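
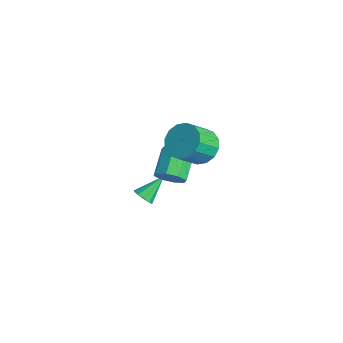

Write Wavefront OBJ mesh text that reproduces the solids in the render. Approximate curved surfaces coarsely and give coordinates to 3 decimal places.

v -0.682 1.256 3.117
v -0.108 0.758 2.466
v 0.136 -0.353 3.533
v -0.438 0.144 4.183
v 0.217 1.072 2.719
v 0.461 -0.039 3.786
v 0.301 1.435 3.078
v 0.545 0.324 4.145
v 0.121 1.75 3.448
v 0.366 0.639 4.514
v -0.274 1.933 3.729
v -0.029 0.821 4.795
v -0.778 1.934 3.845
v -0.533 0.822 4.912
v -1.256 1.753 3.767
v -1.012 0.642 4.834
v -1.581 1.439 3.514
v -1.337 0.328 4.581
v -1.665 1.076 3.155
v -1.421 -0.035 4.222
v -1.486 0.761 2.786
v -1.241 -0.35 3.852
v -1.091 0.579 2.505
v -0.846 -0.533 3.571
v -0.587 0.578 2.388
v -0.342 -0.534 3.455
v -0.77 -0.308 1.313
v -0.505 -0.632 1.994
v -1.505 0.264 2.809
v -1.77 0.588 2.127
v -0.189 -0.133 1.834
v -1.189 0.763 2.648
v -0.213 0.264 1.368
v -1.213 1.159 2.182
v -0.564 0.326 0.87
v -1.564 1.221 1.684
v -1.035 0.016 0.631
v -2.035 0.912 1.446
v -1.351 -0.483 0.792
v -2.351 0.413 1.606
v -1.327 -0.879 1.258
v -2.327 0.016 2.072
v -0.976 -0.941 1.756
v -1.976 -0.046 2.57
v -3.521 -0.433 -2.489
v -3.066 -0.604 -2.154
v -3.759 0.813 -1.531
v -2.938 -0.381 -2.412
v -3.033 -0.178 -2.7
v -3.314 -0.073 -2.907
v -3.674 -0.105 -2.954
v -3.976 -0.263 -2.824
v -4.104 -0.486 -2.565
v -4.009 -0.689 -2.278
v -3.728 -0.794 -2.07
v -3.368 -0.762 -2.023
f 2 1 5
f 2 5 3
f 3 5 6
f 3 6 4
f 5 1 7
f 5 7 6
f 6 7 8
f 6 8 4
f 7 1 9
f 7 9 8
f 8 9 10
f 8 10 4
f 9 1 11
f 9 11 10
f 10 11 12
f 10 12 4
f 11 1 13
f 11 13 12
f 12 13 14
f 12 14 4
f 13 1 15
f 13 15 14
f 14 15 16
f 14 16 4
f 15 1 17
f 15 17 16
f 16 17 18
f 16 18 4
f 17 1 19
f 17 19 18
f 18 19 20
f 18 20 4
f 19 1 21
f 19 21 20
f 20 21 22
f 20 22 4
f 21 1 23
f 21 23 22
f 22 23 24
f 22 24 4
f 23 1 25
f 23 25 24
f 24 25 26
f 24 26 4
f 25 1 2
f 25 2 26
f 26 2 3
f 26 3 4
f 28 27 31
f 28 31 29
f 29 31 32
f 29 32 30
f 31 27 33
f 31 33 32
f 32 33 34
f 32 34 30
f 33 27 35
f 33 35 34
f 34 35 36
f 34 36 30
f 35 27 37
f 35 37 36
f 36 37 38
f 36 38 30
f 37 27 39
f 37 39 38
f 38 39 40
f 38 40 30
f 39 27 41
f 39 41 40
f 40 41 42
f 40 42 30
f 41 27 43
f 41 43 42
f 42 43 44
f 42 44 30
f 43 27 28
f 43 28 44
f 44 28 29
f 44 29 30
f 46 45 48
f 46 48 47
f 48 45 49
f 48 49 47
f 49 45 50
f 49 50 47
f 50 45 51
f 50 51 47
f 51 45 52
f 51 52 47
f 52 45 53
f 52 53 47
f 53 45 54
f 53 54 47
f 54 45 55
f 54 55 47
f 55 45 56
f 55 56 47
f 56 45 46
f 56 46 47



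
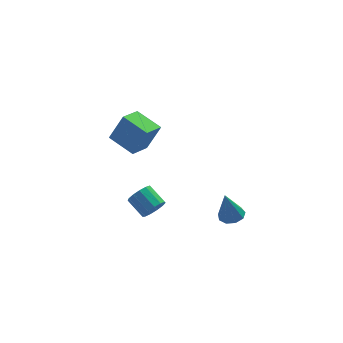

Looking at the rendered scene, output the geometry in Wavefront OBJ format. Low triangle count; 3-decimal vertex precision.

v -0.938 -0.995 2.622
v -0.217 -1.017 4.106
v -1.882 0.193 3.097
v -1.161 0.171 4.582
v -0.039 -0.111 2.198
v 0.682 -0.133 3.683
v -0.983 1.077 2.674
v -0.262 1.055 4.158
v 0.396 0.314 -3.213
v 0.692 0.089 -2.574
v 0.12 1.06 -1.967
v -0.176 1.286 -2.607
v 0.965 0.355 -2.742
v 0.394 1.326 -2.136
v 1.057 0.608 -3.06
v 0.486 1.579 -2.454
v 0.94 0.768 -3.427
v 0.369 1.739 -2.82
v 0.649 0.784 -3.726
v 0.078 1.755 -3.119
v 0.278 0.65 -3.862
v -0.293 1.622 -3.255
v -0.055 0.411 -3.792
v -0.626 1.382 -3.185
v -0.246 0.14 -3.538
v -0.817 1.112 -2.932
v -0.233 -0.075 -3.182
v -0.804 0.897 -2.575
v -0.02 -0.167 -2.835
v -0.592 0.805 -2.228
v 0.324 -0.106 -2.608
v -0.247 0.866 -2.001
v 4.105 -1.171 -3.103
v 4.8 -1.276 -2.949
v 3.715 -1.229 -1.377
v 4.701 -0.794 -2.955
v 4.322 -0.488 -3.03
v 3.842 -0.501 -3.139
v 3.485 -0.828 -3.231
v 3.418 -1.315 -3.263
v 3.672 -1.734 -3.22
v 4.129 -1.89 -3.122
v 4.575 -1.709 -3.015
f 2 4 1
f 5 2 1
f 1 4 3
f 3 5 1
f 2 8 4
f 6 2 5
f 6 8 2
f 4 8 3
f 7 5 3
f 3 8 7
f 7 6 5
f 8 6 7
f 10 9 13
f 10 13 11
f 11 13 14
f 11 14 12
f 13 9 15
f 13 15 14
f 14 15 16
f 14 16 12
f 15 9 17
f 15 17 16
f 16 17 18
f 16 18 12
f 17 9 19
f 17 19 18
f 18 19 20
f 18 20 12
f 19 9 21
f 19 21 20
f 20 21 22
f 20 22 12
f 21 9 23
f 21 23 22
f 22 23 24
f 22 24 12
f 23 9 25
f 23 25 24
f 24 25 26
f 24 26 12
f 25 9 27
f 25 27 26
f 26 27 28
f 26 28 12
f 27 9 29
f 27 29 28
f 28 29 30
f 28 30 12
f 29 9 31
f 29 31 30
f 30 31 32
f 30 32 12
f 31 9 10
f 31 10 32
f 32 10 11
f 32 11 12
f 34 33 36
f 34 36 35
f 36 33 37
f 36 37 35
f 37 33 38
f 37 38 35
f 38 33 39
f 38 39 35
f 39 33 40
f 39 40 35
f 40 33 41
f 40 41 35
f 41 33 42
f 41 42 35
f 42 33 43
f 42 43 35
f 43 33 34
f 43 34 35



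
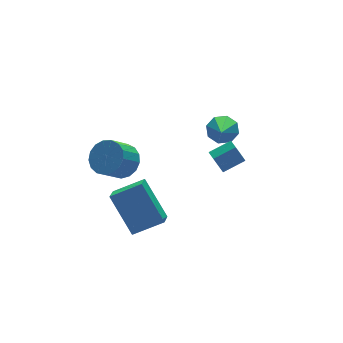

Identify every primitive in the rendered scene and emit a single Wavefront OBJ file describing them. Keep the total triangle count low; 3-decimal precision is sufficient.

v -0.311 1.327 -0.625
v 0.318 1.358 0.004
v -0.581 1.124 0.914
v -1.209 1.093 0.285
v 0.184 1.761 -0.025
v -0.715 1.527 0.884
v -0.064 2.064 -0.192
v -0.963 1.831 0.718
v -0.368 2.199 -0.458
v -1.267 1.966 0.452
v -0.659 2.134 -0.762
v -1.558 1.9 0.147
v -0.871 1.884 -1.035
v -1.769 1.65 -0.125
v -0.953 1.506 -1.214
v -1.852 1.273 -0.304
v -0.889 1.087 -1.258
v -1.788 0.854 -0.348
v -0.692 0.723 -1.157
v -1.591 0.49 -0.247
v -0.408 0.498 -0.934
v -1.307 0.264 -0.024
v -0.101 0.462 -0.64
v -1 0.228 0.27
v 0.157 0.624 -0.343
v -0.741 0.391 0.567
v 0.309 0.947 -0.11
v -0.59 0.714 0.799
v -1.397 -1.879 -2.039
v -1.895 -2.544 -1.559
v -1.715 -0.506 -0.469
v -2.213 -1.172 0.012
v -0.127 -2.348 -1.372
v -0.625 -3.014 -0.891
v -0.445 -0.976 0.199
v -0.943 -1.641 0.679
v 4.288 0.675 0.007
v 4.673 0.965 0.568
v 3.472 -0.575 1.213
v 4.173 1.22 0.493
v 3.74 1.156 0.134
v 3.629 0.81 -0.3
v 3.903 0.385 -0.555
v 4.404 0.13 -0.48
v 4.836 0.194 -0.121
v 4.948 0.54 0.313
v 2.635 -1.593 0.421
v 2.82 -1.852 -0.099
v 3.831 -1.966 0.319
v 3.645 -1.707 0.839
v 2.874 -1.388 -0.101
v 3.885 -1.502 0.317
v 2.787 -1.044 0.202
v 3.798 -1.158 0.62
v 2.611 -1.022 0.634
v 3.622 -1.136 1.052
v 2.449 -1.334 0.941
v 3.46 -1.448 1.359
v 2.395 -1.798 0.943
v 3.406 -1.912 1.361
v 2.482 -2.142 0.64
v 3.493 -2.256 1.058
v 2.658 -2.164 0.208
v 3.669 -2.278 0.626
f 2 1 5
f 2 5 3
f 3 5 6
f 3 6 4
f 5 1 7
f 5 7 6
f 6 7 8
f 6 8 4
f 7 1 9
f 7 9 8
f 8 9 10
f 8 10 4
f 9 1 11
f 9 11 10
f 10 11 12
f 10 12 4
f 11 1 13
f 11 13 12
f 12 13 14
f 12 14 4
f 13 1 15
f 13 15 14
f 14 15 16
f 14 16 4
f 15 1 17
f 15 17 16
f 16 17 18
f 16 18 4
f 17 1 19
f 17 19 18
f 18 19 20
f 18 20 4
f 19 1 21
f 19 21 20
f 20 21 22
f 20 22 4
f 21 1 23
f 21 23 22
f 22 23 24
f 22 24 4
f 23 1 25
f 23 25 24
f 24 25 26
f 24 26 4
f 25 1 27
f 25 27 26
f 26 27 28
f 26 28 4
f 27 1 2
f 27 2 28
f 28 2 3
f 28 3 4
f 30 32 29
f 33 30 29
f 29 32 31
f 31 33 29
f 30 36 32
f 34 30 33
f 34 36 30
f 32 36 31
f 35 33 31
f 31 36 35
f 35 34 33
f 36 34 35
f 38 37 40
f 38 40 39
f 40 37 41
f 40 41 39
f 41 37 42
f 41 42 39
f 42 37 43
f 42 43 39
f 43 37 44
f 43 44 39
f 44 37 45
f 44 45 39
f 45 37 46
f 45 46 39
f 46 37 38
f 46 38 39
f 48 47 51
f 48 51 49
f 49 51 52
f 49 52 50
f 51 47 53
f 51 53 52
f 52 53 54
f 52 54 50
f 53 47 55
f 53 55 54
f 54 55 56
f 54 56 50
f 55 47 57
f 55 57 56
f 56 57 58
f 56 58 50
f 57 47 59
f 57 59 58
f 58 59 60
f 58 60 50
f 59 47 61
f 59 61 60
f 60 61 62
f 60 62 50
f 61 47 63
f 61 63 62
f 62 63 64
f 62 64 50
f 63 47 48
f 63 48 64
f 64 48 49
f 64 49 50



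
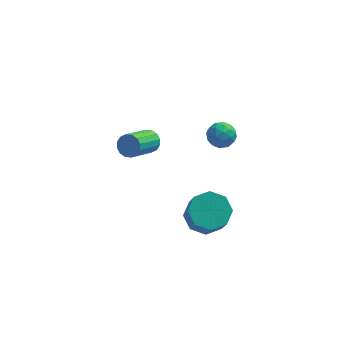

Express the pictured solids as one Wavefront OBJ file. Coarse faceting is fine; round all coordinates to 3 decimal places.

v -1.181 1.697 0.715
v -0.76 1.253 0.468
v -1.618 -0.122 1.478
v -2.039 0.323 1.725
v -0.61 1.369 0.753
v -1.468 -0.006 1.763
v -0.613 1.572 1.027
v -1.471 0.197 2.037
v -0.768 1.809 1.218
v -1.627 0.434 2.228
v -1.034 2.017 1.274
v -1.893 0.642 2.284
v -1.339 2.138 1.18
v -2.198 0.763 2.19
v -1.602 2.142 0.962
v -2.46 0.767 1.972
v -1.752 2.026 0.677
v -2.61 0.651 1.687
v -1.749 1.823 0.403
v -2.607 0.448 1.413
v -1.593 1.586 0.212
v -2.452 0.211 1.222
v -1.327 1.378 0.156
v -2.186 0.003 1.166
v -1.022 1.257 0.25
v -1.881 -0.118 1.26
v 1.738 -1.874 -1.36
v 2.431 -1.151 -1.013
v 2.696 -2.143 0.526
v 2.002 -2.866 0.18
v 1.672 -0.99 -0.779
v 1.936 -1.982 0.761
v 0.951 -1.347 -0.885
v 1.215 -2.338 0.655
v 0.691 -2.012 -1.269
v 0.955 -3.004 0.271
v 1.044 -2.597 -1.706
v 1.309 -3.589 -0.167
v 1.804 -2.758 -1.941
v 2.068 -3.75 -0.401
v 2.525 -2.402 -1.835
v 2.789 -3.393 -0.295
v 2.785 -1.736 -1.451
v 3.049 -2.728 0.089
v 2.707 4.166 -0.233
v 3.078 3.589 -0.663
v 1.562 3.551 -0.397
v 1.933 2.974 -0.827
v 2.071 3.039 -0.031
v 2.779 3.419 0.07
v 1.861 3.721 -1.13
v 2.569 4.101 -1.029
v 2.556 3.314 -1.217
v 2.685 2.892 -0.538
v 1.955 4.248 -0.522
v 2.084 3.826 0.157
v 2.993 3.931 -0.434
v 1.647 3.209 -0.626
v 1.728 3.247 -0.159
v 1.946 2.907 -0.411
v 2.817 3.832 -0.003
v 3.035 3.492 -0.255
v 2.443 3.169 0.116
v 1.605 3.648 -0.805
v 1.823 3.308 -1.057
v 2.694 4.233 -0.649
v 2.912 3.893 -0.901
v 2.197 3.971 -1.176
v 2.904 3.431 -1.012
v 2.231 3.069 -1.108
v 2.189 3.508 -1.286
v 2.605 3.732 -1.227
v 2.98 3.183 -0.613
v 2.307 2.821 -0.709
v 2.388 2.859 -0.242
v 2.804 3.083 -0.182
v 2.673 3.021 -0.938
v 2.333 4.319 -0.351
v 1.66 3.957 -0.447
v 1.836 4.057 -0.878
v 2.252 4.281 -0.818
v 2.409 4.071 0.048
v 1.736 3.709 -0.048
v 2.035 3.408 0.167
v 2.451 3.632 0.226
v 1.967 4.119 -0.122
f 2 1 5
f 2 5 3
f 3 5 6
f 3 6 4
f 5 1 7
f 5 7 6
f 6 7 8
f 6 8 4
f 7 1 9
f 7 9 8
f 8 9 10
f 8 10 4
f 9 1 11
f 9 11 10
f 10 11 12
f 10 12 4
f 11 1 13
f 11 13 12
f 12 13 14
f 12 14 4
f 13 1 15
f 13 15 14
f 14 15 16
f 14 16 4
f 15 1 17
f 15 17 16
f 16 17 18
f 16 18 4
f 17 1 19
f 17 19 18
f 18 19 20
f 18 20 4
f 19 1 21
f 19 21 20
f 20 21 22
f 20 22 4
f 21 1 23
f 21 23 22
f 22 23 24
f 22 24 4
f 23 1 25
f 23 25 24
f 24 25 26
f 24 26 4
f 25 1 2
f 25 2 26
f 26 2 3
f 26 3 4
f 28 27 31
f 28 31 29
f 29 31 32
f 29 32 30
f 31 27 33
f 31 33 32
f 32 33 34
f 32 34 30
f 33 27 35
f 33 35 34
f 34 35 36
f 34 36 30
f 35 27 37
f 35 37 36
f 36 37 38
f 36 38 30
f 37 27 39
f 37 39 38
f 38 39 40
f 38 40 30
f 39 27 41
f 39 41 40
f 40 41 42
f 40 42 30
f 41 27 43
f 41 43 42
f 42 43 44
f 42 44 30
f 43 27 28
f 43 28 44
f 44 28 29
f 44 29 30
f 45 82 61
f 82 56 85
f 61 85 50
f 82 85 61
f 45 61 57
f 61 50 62
f 57 62 46
f 61 62 57
f 45 57 66
f 57 46 67
f 66 67 52
f 57 67 66
f 45 66 78
f 66 52 81
f 78 81 55
f 66 81 78
f 45 78 82
f 78 55 86
f 82 86 56
f 78 86 82
f 46 62 73
f 62 50 76
f 73 76 54
f 62 76 73
f 50 85 63
f 85 56 84
f 63 84 49
f 85 84 63
f 56 86 83
f 86 55 79
f 83 79 47
f 86 79 83
f 55 81 80
f 81 52 68
f 80 68 51
f 81 68 80
f 52 67 72
f 67 46 69
f 72 69 53
f 67 69 72
f 48 74 60
f 74 54 75
f 60 75 49
f 74 75 60
f 48 60 58
f 60 49 59
f 58 59 47
f 60 59 58
f 48 58 65
f 58 47 64
f 65 64 51
f 58 64 65
f 48 65 70
f 65 51 71
f 70 71 53
f 65 71 70
f 48 70 74
f 70 53 77
f 74 77 54
f 70 77 74
f 49 75 63
f 75 54 76
f 63 76 50
f 75 76 63
f 47 59 83
f 59 49 84
f 83 84 56
f 59 84 83
f 51 64 80
f 64 47 79
f 80 79 55
f 64 79 80
f 53 71 72
f 71 51 68
f 72 68 52
f 71 68 72
f 54 77 73
f 77 53 69
f 73 69 46
f 77 69 73



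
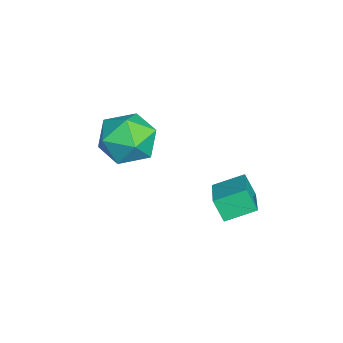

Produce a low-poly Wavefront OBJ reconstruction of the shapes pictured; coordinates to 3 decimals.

v 1.927 2.487 1.564
v 3.381 2.584 2.093
v 1.71 3.494 1.978
v 3.163 3.591 2.507
v 2.177 2.849 0.813
v 3.63 2.946 1.342
v 1.959 3.856 1.227
v 3.413 3.953 1.756
v -1.101 0.348 1.314
v -0.443 0.567 2.186
v -0.437 -1.327 1.234
v 0.221 -1.108 2.106
v -0.882 -1.181 2.245
v -1.293 -0.146 2.294
v 0.413 -0.614 1.126
v 0.002 0.421 1.175
v 0.493 -0.027 2.07
v -0.308 -0.378 2.762
v -0.572 -0.382 0.658
v -1.373 -0.733 1.35
f 2 4 1
f 5 2 1
f 1 4 3
f 3 5 1
f 2 8 4
f 6 2 5
f 6 8 2
f 4 8 3
f 7 5 3
f 3 8 7
f 7 6 5
f 8 6 7
f 9 20 14
f 9 14 10
f 9 10 16
f 9 16 19
f 9 19 20
f 10 14 18
f 14 20 13
f 20 19 11
f 19 16 15
f 16 10 17
f 12 18 13
f 12 13 11
f 12 11 15
f 12 15 17
f 12 17 18
f 13 18 14
f 11 13 20
f 15 11 19
f 17 15 16
f 18 17 10



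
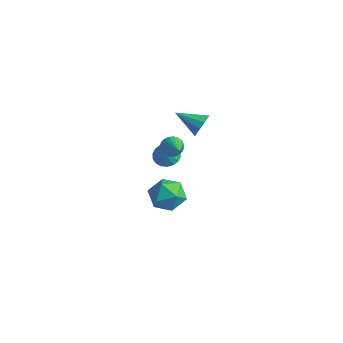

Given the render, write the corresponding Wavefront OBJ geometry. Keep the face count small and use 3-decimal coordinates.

v -0.746 1.056 -1.456
v -0.269 1.478 -1.834
v 0.866 0.144 -0.444
v -0.321 1.644 -1.603
v -0.436 1.72 -1.35
v -0.599 1.695 -1.113
v -0.785 1.573 -0.928
v -0.964 1.372 -0.824
v -1.11 1.123 -0.815
v -1.2 0.864 -0.905
v -1.222 0.634 -1.078
v -1.171 0.468 -1.309
v -1.055 0.392 -1.562
v -0.892 0.417 -1.799
v -0.707 0.539 -1.984
v -0.527 0.74 -2.088
v -0.381 0.989 -2.097
v -0.291 1.248 -2.007
v 3.086 -3.224 0.332
v 3.671 -2.577 -0.489
v 4.229 -4.743 -0.051
v 4.814 -4.096 -0.872
v 4.927 -3.831 0.291
v 4.221 -2.893 0.528
v 3.679 -4.427 -1.068
v 2.973 -3.489 -0.831
v 4.038 -3.32 -1.355
v 4.809 -2.952 -0.514
v 3.091 -4.368 -0.026
v 3.862 -4 0.815
v -2.967 2.686 -4.478
v -2.07 2.832 -4.617
v -2.713 2.054 -3.502
v -2.179 3.15 -4.383
v -2.444 3.376 -4.168
v -2.813 3.465 -4.014
v -3.212 3.4 -3.952
v -3.563 3.193 -3.994
v -3.796 2.886 -4.132
v -3.865 2.539 -4.339
v -3.756 2.221 -4.573
v -3.491 1.995 -4.788
v -3.122 1.906 -4.942
v -2.722 1.971 -5.004
v -2.371 2.178 -4.962
v -2.139 2.485 -4.824
v -1.594 4.352 -1.806
v -1.138 4.108 -1.106
v -3.166 3.568 -1.054
v -1.338 4.598 -1.012
v -1.635 4.995 -1.22
v -1.917 5.145 -1.653
v -2.076 4.993 -2.143
v -2.051 4.596 -2.505
v -1.851 4.106 -2.6
v -1.553 3.71 -2.391
v -1.272 3.559 -1.958
v -1.113 3.711 -1.468
f 2 1 4
f 2 4 3
f 4 1 5
f 4 5 3
f 5 1 6
f 5 6 3
f 6 1 7
f 6 7 3
f 7 1 8
f 7 8 3
f 8 1 9
f 8 9 3
f 9 1 10
f 9 10 3
f 10 1 11
f 10 11 3
f 11 1 12
f 11 12 3
f 12 1 13
f 12 13 3
f 13 1 14
f 13 14 3
f 14 1 15
f 14 15 3
f 15 1 16
f 15 16 3
f 16 1 17
f 16 17 3
f 17 1 18
f 17 18 3
f 18 1 2
f 18 2 3
f 19 30 24
f 19 24 20
f 19 20 26
f 19 26 29
f 19 29 30
f 20 24 28
f 24 30 23
f 30 29 21
f 29 26 25
f 26 20 27
f 22 28 23
f 22 23 21
f 22 21 25
f 22 25 27
f 22 27 28
f 23 28 24
f 21 23 30
f 25 21 29
f 27 25 26
f 28 27 20
f 32 31 34
f 32 34 33
f 34 31 35
f 34 35 33
f 35 31 36
f 35 36 33
f 36 31 37
f 36 37 33
f 37 31 38
f 37 38 33
f 38 31 39
f 38 39 33
f 39 31 40
f 39 40 33
f 40 31 41
f 40 41 33
f 41 31 42
f 41 42 33
f 42 31 43
f 42 43 33
f 43 31 44
f 43 44 33
f 44 31 45
f 44 45 33
f 45 31 46
f 45 46 33
f 46 31 32
f 46 32 33
f 48 47 50
f 48 50 49
f 50 47 51
f 50 51 49
f 51 47 52
f 51 52 49
f 52 47 53
f 52 53 49
f 53 47 54
f 53 54 49
f 54 47 55
f 54 55 49
f 55 47 56
f 55 56 49
f 56 47 57
f 56 57 49
f 57 47 58
f 57 58 49
f 58 47 48
f 58 48 49



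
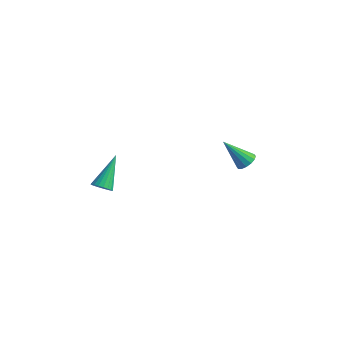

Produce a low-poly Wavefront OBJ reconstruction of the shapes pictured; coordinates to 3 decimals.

v -2.059 -3.612 -2.421
v -1.547 -3.749 -2.162
v -2.381 -2.128 -0.999
v -1.478 -3.579 -2.324
v -1.509 -3.414 -2.503
v -1.636 -3.283 -2.668
v -1.835 -3.21 -2.79
v -2.073 -3.205 -2.848
v -2.309 -3.271 -2.833
v -2.502 -3.396 -2.746
v -2.618 -3.559 -2.603
v -2.637 -3.73 -2.429
v -2.556 -3.881 -2.253
v -2.39 -3.985 -2.106
v -2.166 -4.025 -2.014
v -1.923 -3.994 -1.992
v -1.705 -3.896 -2.044
v 1.296 3.865 -3.367
v 1.801 3.608 -3.091
v 0.224 3.275 -1.953
v 1.787 3.912 -2.975
v 1.642 4.204 -2.963
v 1.404 4.405 -3.06
v 1.137 4.461 -3.239
v 0.913 4.357 -3.452
v 0.792 4.122 -3.643
v 0.805 3.818 -3.759
v 0.951 3.526 -3.77
v 1.189 3.325 -3.674
v 1.456 3.269 -3.495
v 1.68 3.372 -3.281
f 2 1 4
f 2 4 3
f 4 1 5
f 4 5 3
f 5 1 6
f 5 6 3
f 6 1 7
f 6 7 3
f 7 1 8
f 7 8 3
f 8 1 9
f 8 9 3
f 9 1 10
f 9 10 3
f 10 1 11
f 10 11 3
f 11 1 12
f 11 12 3
f 12 1 13
f 12 13 3
f 13 1 14
f 13 14 3
f 14 1 15
f 14 15 3
f 15 1 16
f 15 16 3
f 16 1 17
f 16 17 3
f 17 1 2
f 17 2 3
f 19 18 21
f 19 21 20
f 21 18 22
f 21 22 20
f 22 18 23
f 22 23 20
f 23 18 24
f 23 24 20
f 24 18 25
f 24 25 20
f 25 18 26
f 25 26 20
f 26 18 27
f 26 27 20
f 27 18 28
f 27 28 20
f 28 18 29
f 28 29 20
f 29 18 30
f 29 30 20
f 30 18 31
f 30 31 20
f 31 18 19
f 31 19 20



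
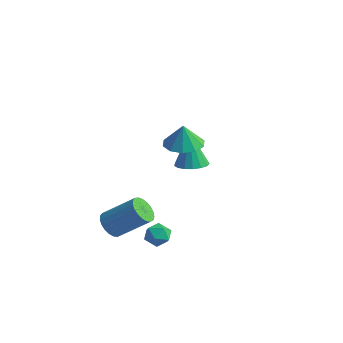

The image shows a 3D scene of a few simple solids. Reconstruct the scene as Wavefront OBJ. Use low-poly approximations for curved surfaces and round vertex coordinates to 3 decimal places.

v 0.157 -3.432 -3.139
v 0.749 -3.554 -3.678
v 2.116 -2.65 -2.38
v 1.523 -2.528 -1.841
v 0.634 -3.251 -3.768
v 2 -2.346 -2.47
v 0.436 -2.979 -3.749
v 1.803 -2.074 -2.452
v 0.19 -2.785 -3.625
v 1.557 -1.881 -2.327
v -0.062 -2.703 -3.416
v 1.305 -1.799 -2.119
v -0.276 -2.748 -3.16
v 1.091 -1.843 -1.863
v -0.415 -2.91 -2.9
v 0.952 -2.006 -1.603
v -0.455 -3.163 -2.681
v 0.911 -2.259 -1.384
v -0.39 -3.463 -2.542
v 0.977 -2.558 -1.244
v -0.23 -3.757 -2.505
v 1.137 -2.853 -1.208
v -0.003 -3.995 -2.578
v 1.364 -3.091 -1.281
v 0.251 -4.135 -2.748
v 1.618 -3.231 -1.451
v 0.489 -4.155 -2.986
v 1.856 -3.25 -1.688
v 0.67 -4.049 -3.25
v 2.037 -3.145 -1.952
v 0.762 -3.836 -3.494
v 2.128 -2.932 -2.197
v -0.018 2.479 -1.51
v 0.846 2.685 -1.369
v -0.422 2.701 0.63
v 0.66 3.066 -1.444
v 0.319 3.313 -1.534
v -0.1 3.369 -1.618
v -0.5 3.22 -1.678
v -0.789 2.902 -1.7
v -0.902 2.487 -1.678
v -0.813 2.07 -1.618
v -0.541 1.747 -1.533
v -0.15 1.591 -1.443
v 0.272 1.639 -1.369
v 0.627 1.879 -1.327
v 0.834 2.256 -1.327
v 3.798 -3.237 -2.72
v 4.237 -3.562 -2.227
v 2.843 -3.638 -2.133
v 3.282 -3.963 -1.64
v 3.24 -3.229 -1.668
v 3.83 -2.981 -2.03
v 3.25 -4.219 -2.33
v 3.84 -3.971 -2.692
v 3.899 -4.169 -1.986
v 3.892 -3.557 -1.577
v 3.188 -3.643 -2.783
v 3.181 -3.031 -2.374
v 3.272 -1.563 3.146
v 3.801 -0.703 3.183
v 3.308 -1.637 4.394
v 3.194 -0.558 3.208
v 2.617 -0.797 3.21
v 2.291 -1.328 3.188
v 2.339 -1.949 3.15
v 2.744 -2.423 3.11
v 3.351 -2.568 3.084
v 3.928 -2.329 3.082
v 4.254 -1.797 3.105
v 4.206 -1.176 3.143
f 2 1 5
f 2 5 3
f 3 5 6
f 3 6 4
f 5 1 7
f 5 7 6
f 6 7 8
f 6 8 4
f 7 1 9
f 7 9 8
f 8 9 10
f 8 10 4
f 9 1 11
f 9 11 10
f 10 11 12
f 10 12 4
f 11 1 13
f 11 13 12
f 12 13 14
f 12 14 4
f 13 1 15
f 13 15 14
f 14 15 16
f 14 16 4
f 15 1 17
f 15 17 16
f 16 17 18
f 16 18 4
f 17 1 19
f 17 19 18
f 18 19 20
f 18 20 4
f 19 1 21
f 19 21 20
f 20 21 22
f 20 22 4
f 21 1 23
f 21 23 22
f 22 23 24
f 22 24 4
f 23 1 25
f 23 25 24
f 24 25 26
f 24 26 4
f 25 1 27
f 25 27 26
f 26 27 28
f 26 28 4
f 27 1 29
f 27 29 28
f 28 29 30
f 28 30 4
f 29 1 31
f 29 31 30
f 30 31 32
f 30 32 4
f 31 1 2
f 31 2 32
f 32 2 3
f 32 3 4
f 34 33 36
f 34 36 35
f 36 33 37
f 36 37 35
f 37 33 38
f 37 38 35
f 38 33 39
f 38 39 35
f 39 33 40
f 39 40 35
f 40 33 41
f 40 41 35
f 41 33 42
f 41 42 35
f 42 33 43
f 42 43 35
f 43 33 44
f 43 44 35
f 44 33 45
f 44 45 35
f 45 33 46
f 45 46 35
f 46 33 47
f 46 47 35
f 47 33 34
f 47 34 35
f 48 59 53
f 48 53 49
f 48 49 55
f 48 55 58
f 48 58 59
f 49 53 57
f 53 59 52
f 59 58 50
f 58 55 54
f 55 49 56
f 51 57 52
f 51 52 50
f 51 50 54
f 51 54 56
f 51 56 57
f 52 57 53
f 50 52 59
f 54 50 58
f 56 54 55
f 57 56 49
f 61 60 63
f 61 63 62
f 63 60 64
f 63 64 62
f 64 60 65
f 64 65 62
f 65 60 66
f 65 66 62
f 66 60 67
f 66 67 62
f 67 60 68
f 67 68 62
f 68 60 69
f 68 69 62
f 69 60 70
f 69 70 62
f 70 60 71
f 70 71 62
f 71 60 61
f 71 61 62



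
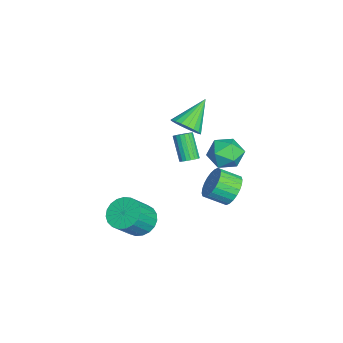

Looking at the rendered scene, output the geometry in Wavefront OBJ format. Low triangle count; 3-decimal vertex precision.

v 0.274 -1.758 -4.249
v 0.856 -2.319 -4.98
v 1.848 -3.163 -3.542
v 1.266 -2.602 -2.811
v 1.104 -1.943 -4.93
v 2.096 -2.787 -3.493
v 1.209 -1.535 -4.763
v 2.201 -2.379 -3.325
v 1.151 -1.166 -4.507
v 2.144 -2.009 -3.069
v 0.943 -0.899 -4.206
v 1.935 -1.742 -2.768
v 0.618 -0.78 -3.913
v 1.61 -1.624 -2.475
v 0.234 -0.831 -3.678
v 1.226 -1.674 -2.24
v -0.143 -1.042 -3.541
v 0.849 -1.885 -2.103
v -0.448 -1.377 -3.527
v 0.544 -2.22 -2.089
v -0.628 -1.778 -3.638
v 0.364 -2.621 -2.2
v -0.653 -2.175 -3.854
v 0.34 -3.019 -2.416
v -0.517 -2.501 -4.139
v 0.476 -3.344 -2.701
v -0.244 -2.698 -4.443
v 0.748 -3.541 -3.005
v 0.118 -2.732 -4.713
v 1.111 -3.576 -3.275
v 0.507 -2.599 -4.903
v 1.5 -3.442 -3.465
v -2.537 3.307 -3.758
v -2.083 2.835 -4.616
v -2.028 1.621 -3.921
v -2.483 2.093 -3.062
v -1.743 2.97 -4.407
v -1.688 1.756 -3.712
v -1.524 3.156 -4.099
v -1.469 1.943 -3.404
v -1.459 3.366 -3.739
v -1.405 2.152 -3.044
v -1.558 3.566 -3.382
v -1.504 2.352 -2.686
v -1.807 3.727 -3.082
v -1.753 2.513 -2.386
v -2.166 3.824 -2.885
v -2.112 2.61 -2.189
v -2.582 3.842 -2.821
v -2.528 2.628 -2.125
v -2.992 3.779 -2.899
v -2.937 2.565 -2.204
v -3.332 3.644 -3.108
v -3.277 2.43 -2.413
v -3.551 3.457 -3.416
v -3.496 2.244 -2.721
v -3.615 3.248 -3.776
v -3.561 2.034 -3.081
v -3.516 3.048 -4.134
v -3.462 1.834 -3.438
v -3.267 2.887 -4.434
v -3.213 1.673 -3.738
v -2.908 2.79 -4.631
v -2.854 1.576 -3.935
v -2.492 2.772 -4.695
v -2.438 1.558 -3.999
v -3.499 3.464 -1.207
v -2.736 3.963 -0.478
v -2.724 1.777 -0.862
v -1.961 2.276 -0.133
v -3.091 2.219 0.154
v -3.57 3.262 -0.059
v -1.89 2.478 -1.281
v -2.369 3.521 -1.494
v -1.742 3.354 -0.524
v -2.484 3.194 0.363
v -2.976 2.546 -1.703
v -3.718 2.386 -0.816
v -0.919 0.715 2.864
v -0.33 0.488 3.588
v -2.241 1.725 4.256
v -0.185 0.84 3.47
v -0.166 1.171 3.247
v -0.278 1.423 2.958
v -0.5 1.553 2.653
v -0.795 1.537 2.384
v -1.111 1.379 2.199
v -1.394 1.107 2.128
v -1.595 0.766 2.184
v -1.678 0.417 2.358
v -1.631 0.119 2.62
v -1.46 -0.076 2.923
v -1.196 -0.134 3.217
v -0.884 -0.046 3.449
v -0.577 0.174 3.58
v 1.838 1.045 2.301
v 2.294 0.899 2.571
v 1.358 0.49 3.93
v 0.902 0.635 3.659
v 2.271 1.136 2.627
v 1.335 0.727 3.985
v 2.163 1.355 2.618
v 1.227 0.946 3.977
v 1.99 1.513 2.546
v 1.054 1.104 3.905
v 1.787 1.578 2.426
v 0.851 1.168 3.785
v 1.594 1.537 2.281
v 0.658 1.128 3.639
v 1.449 1.399 2.139
v 0.513 0.989 3.498
v 1.382 1.19 2.03
v 0.446 0.781 3.389
v 1.405 0.953 1.975
v 0.469 0.544 3.333
v 1.513 0.734 1.983
v 0.577 0.325 3.342
v 1.686 0.576 2.055
v 0.75 0.167 3.414
v 1.889 0.512 2.175
v 0.953 0.102 3.534
v 2.082 0.552 2.321
v 1.146 0.143 3.679
v 2.227 0.691 2.462
v 1.291 0.281 3.821
f 2 1 5
f 2 5 3
f 3 5 6
f 3 6 4
f 5 1 7
f 5 7 6
f 6 7 8
f 6 8 4
f 7 1 9
f 7 9 8
f 8 9 10
f 8 10 4
f 9 1 11
f 9 11 10
f 10 11 12
f 10 12 4
f 11 1 13
f 11 13 12
f 12 13 14
f 12 14 4
f 13 1 15
f 13 15 14
f 14 15 16
f 14 16 4
f 15 1 17
f 15 17 16
f 16 17 18
f 16 18 4
f 17 1 19
f 17 19 18
f 18 19 20
f 18 20 4
f 19 1 21
f 19 21 20
f 20 21 22
f 20 22 4
f 21 1 23
f 21 23 22
f 22 23 24
f 22 24 4
f 23 1 25
f 23 25 24
f 24 25 26
f 24 26 4
f 25 1 27
f 25 27 26
f 26 27 28
f 26 28 4
f 27 1 29
f 27 29 28
f 28 29 30
f 28 30 4
f 29 1 31
f 29 31 30
f 30 31 32
f 30 32 4
f 31 1 2
f 31 2 32
f 32 2 3
f 32 3 4
f 34 33 37
f 34 37 35
f 35 37 38
f 35 38 36
f 37 33 39
f 37 39 38
f 38 39 40
f 38 40 36
f 39 33 41
f 39 41 40
f 40 41 42
f 40 42 36
f 41 33 43
f 41 43 42
f 42 43 44
f 42 44 36
f 43 33 45
f 43 45 44
f 44 45 46
f 44 46 36
f 45 33 47
f 45 47 46
f 46 47 48
f 46 48 36
f 47 33 49
f 47 49 48
f 48 49 50
f 48 50 36
f 49 33 51
f 49 51 50
f 50 51 52
f 50 52 36
f 51 33 53
f 51 53 52
f 52 53 54
f 52 54 36
f 53 33 55
f 53 55 54
f 54 55 56
f 54 56 36
f 55 33 57
f 55 57 56
f 56 57 58
f 56 58 36
f 57 33 59
f 57 59 58
f 58 59 60
f 58 60 36
f 59 33 61
f 59 61 60
f 60 61 62
f 60 62 36
f 61 33 63
f 61 63 62
f 62 63 64
f 62 64 36
f 63 33 65
f 63 65 64
f 64 65 66
f 64 66 36
f 65 33 34
f 65 34 66
f 66 34 35
f 66 35 36
f 67 78 72
f 67 72 68
f 67 68 74
f 67 74 77
f 67 77 78
f 68 72 76
f 72 78 71
f 78 77 69
f 77 74 73
f 74 68 75
f 70 76 71
f 70 71 69
f 70 69 73
f 70 73 75
f 70 75 76
f 71 76 72
f 69 71 78
f 73 69 77
f 75 73 74
f 76 75 68
f 80 79 82
f 80 82 81
f 82 79 83
f 82 83 81
f 83 79 84
f 83 84 81
f 84 79 85
f 84 85 81
f 85 79 86
f 85 86 81
f 86 79 87
f 86 87 81
f 87 79 88
f 87 88 81
f 88 79 89
f 88 89 81
f 89 79 90
f 89 90 81
f 90 79 91
f 90 91 81
f 91 79 92
f 91 92 81
f 92 79 93
f 92 93 81
f 93 79 94
f 93 94 81
f 94 79 95
f 94 95 81
f 95 79 80
f 95 80 81
f 97 96 100
f 97 100 98
f 98 100 101
f 98 101 99
f 100 96 102
f 100 102 101
f 101 102 103
f 101 103 99
f 102 96 104
f 102 104 103
f 103 104 105
f 103 105 99
f 104 96 106
f 104 106 105
f 105 106 107
f 105 107 99
f 106 96 108
f 106 108 107
f 107 108 109
f 107 109 99
f 108 96 110
f 108 110 109
f 109 110 111
f 109 111 99
f 110 96 112
f 110 112 111
f 111 112 113
f 111 113 99
f 112 96 114
f 112 114 113
f 113 114 115
f 113 115 99
f 114 96 116
f 114 116 115
f 115 116 117
f 115 117 99
f 116 96 118
f 116 118 117
f 117 118 119
f 117 119 99
f 118 96 120
f 118 120 119
f 119 120 121
f 119 121 99
f 120 96 122
f 120 122 121
f 121 122 123
f 121 123 99
f 122 96 124
f 122 124 123
f 123 124 125
f 123 125 99
f 124 96 97
f 124 97 125
f 125 97 98
f 125 98 99



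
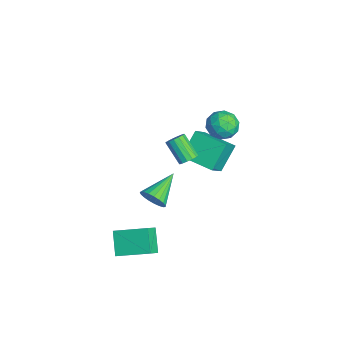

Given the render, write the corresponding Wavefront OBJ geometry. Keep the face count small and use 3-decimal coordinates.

v -2.168 4.612 2.145
v -1.271 4.061 2.287
v -3.089 3.219 2.553
v -2.192 2.668 2.695
v -2.452 3.444 3.373
v -1.883 4.304 3.12
v -2.477 2.976 1.72
v -1.908 3.836 1.467
v -1.462 3.05 2.025
v -1.447 3.339 3.046
v -2.913 3.941 1.794
v -2.898 4.23 2.815
v -1.639 4.458 2.18
v -2.721 2.822 2.66
v -2.874 3.277 3.058
v -2.347 2.954 3.142
v -1.999 4.602 2.67
v -1.472 4.278 2.754
v -2.166 3.915 3.392
v -2.888 3.002 2.086
v -2.361 2.678 2.17
v -2.013 4.326 1.698
v -1.486 4.003 1.782
v -2.194 3.365 1.448
v -1.224 3.54 2.11
v -1.765 2.722 2.35
v -1.932 2.902 1.776
v -1.598 3.408 1.628
v -1.215 3.71 2.71
v -1.756 2.892 2.95
v -1.909 3.348 3.348
v -1.575 3.854 3.2
v -1.327 3.116 2.556
v -2.604 4.388 1.89
v -3.145 3.57 2.13
v -2.785 3.426 1.64
v -2.451 3.932 1.492
v -2.595 4.558 2.49
v -3.136 3.74 2.73
v -2.762 3.872 3.212
v -2.428 4.378 3.064
v -3.033 4.164 2.284
v 2.691 -1.391 1.069
v 3.317 -1.138 1.617
v 1.369 0.051 1.911
v 3.373 -0.921 1.333
v 3.311 -0.785 1.004
v 3.142 -0.754 0.685
v 2.895 -0.833 0.433
v 2.612 -1.009 0.291
v 2.343 -1.251 0.283
v 2.134 -1.517 0.411
v 2.022 -1.761 0.653
v 2.024 -1.942 0.967
v 2.142 -2.027 1.298
v 2.355 -2.002 1.589
v 2.626 -1.872 1.791
v 2.908 -1.659 1.867
v 3.152 -1.399 1.806
v 1.514 -3.055 -2.818
v 2.198 -3.621 -2.026
v 2.27 -1.175 -2.13
v 2.955 -1.741 -1.338
v 2.745 -3.139 -3.942
v 3.43 -3.705 -3.15
v 3.502 -1.259 -3.254
v 4.186 -1.825 -2.462
v 1.537 0.896 3.204
v 1.769 1.285 3.627
v 0.734 0.693 4.739
v 0.503 0.304 4.316
v 1.528 1.447 3.489
v 0.494 0.855 4.601
v 1.29 1.46 3.274
v 0.255 0.868 4.386
v 1.118 1.323 3.041
v 0.083 0.731 4.153
v 1.058 1.071 2.851
v 0.024 0.479 3.963
v 1.127 0.772 2.756
v 0.092 0.18 3.868
v 1.306 0.507 2.781
v 0.271 -0.085 3.893
v 1.546 0.345 2.919
v 0.512 -0.247 4.031
v 1.785 0.332 3.134
v 0.75 -0.26 4.246
v 1.957 0.469 3.367
v 0.922 -0.123 4.479
v 2.016 0.721 3.557
v 0.982 0.129 4.669
v 1.948 1.02 3.652
v 0.913 0.428 4.764
v -4.603 2.251 -2.824
v -3.615 1.467 -1.61
v -5.527 3.312 -1.389
v -4.539 2.528 -0.174
v -3.101 3.832 -3.026
v -2.113 3.048 -1.811
v -4.025 4.893 -1.59
v -3.037 4.109 -0.376
f 1 38 17
f 38 12 41
f 17 41 6
f 38 41 17
f 1 17 13
f 17 6 18
f 13 18 2
f 17 18 13
f 1 13 22
f 13 2 23
f 22 23 8
f 13 23 22
f 1 22 34
f 22 8 37
f 34 37 11
f 22 37 34
f 1 34 38
f 34 11 42
f 38 42 12
f 34 42 38
f 2 18 29
f 18 6 32
f 29 32 10
f 18 32 29
f 6 41 19
f 41 12 40
f 19 40 5
f 41 40 19
f 12 42 39
f 42 11 35
f 39 35 3
f 42 35 39
f 11 37 36
f 37 8 24
f 36 24 7
f 37 24 36
f 8 23 28
f 23 2 25
f 28 25 9
f 23 25 28
f 4 30 16
f 30 10 31
f 16 31 5
f 30 31 16
f 4 16 14
f 16 5 15
f 14 15 3
f 16 15 14
f 4 14 21
f 14 3 20
f 21 20 7
f 14 20 21
f 4 21 26
f 21 7 27
f 26 27 9
f 21 27 26
f 4 26 30
f 26 9 33
f 30 33 10
f 26 33 30
f 5 31 19
f 31 10 32
f 19 32 6
f 31 32 19
f 3 15 39
f 15 5 40
f 39 40 12
f 15 40 39
f 7 20 36
f 20 3 35
f 36 35 11
f 20 35 36
f 9 27 28
f 27 7 24
f 28 24 8
f 27 24 28
f 10 33 29
f 33 9 25
f 29 25 2
f 33 25 29
f 44 43 46
f 44 46 45
f 46 43 47
f 46 47 45
f 47 43 48
f 47 48 45
f 48 43 49
f 48 49 45
f 49 43 50
f 49 50 45
f 50 43 51
f 50 51 45
f 51 43 52
f 51 52 45
f 52 43 53
f 52 53 45
f 53 43 54
f 53 54 45
f 54 43 55
f 54 55 45
f 55 43 56
f 55 56 45
f 56 43 57
f 56 57 45
f 57 43 58
f 57 58 45
f 58 43 59
f 58 59 45
f 59 43 44
f 59 44 45
f 61 63 60
f 64 61 60
f 60 63 62
f 62 64 60
f 61 67 63
f 65 61 64
f 65 67 61
f 63 67 62
f 66 64 62
f 62 67 66
f 66 65 64
f 67 65 66
f 69 68 72
f 69 72 70
f 70 72 73
f 70 73 71
f 72 68 74
f 72 74 73
f 73 74 75
f 73 75 71
f 74 68 76
f 74 76 75
f 75 76 77
f 75 77 71
f 76 68 78
f 76 78 77
f 77 78 79
f 77 79 71
f 78 68 80
f 78 80 79
f 79 80 81
f 79 81 71
f 80 68 82
f 80 82 81
f 81 82 83
f 81 83 71
f 82 68 84
f 82 84 83
f 83 84 85
f 83 85 71
f 84 68 86
f 84 86 85
f 85 86 87
f 85 87 71
f 86 68 88
f 86 88 87
f 87 88 89
f 87 89 71
f 88 68 90
f 88 90 89
f 89 90 91
f 89 91 71
f 90 68 92
f 90 92 91
f 91 92 93
f 91 93 71
f 92 68 69
f 92 69 93
f 93 69 70
f 93 70 71
f 95 97 94
f 98 95 94
f 94 97 96
f 96 98 94
f 95 101 97
f 99 95 98
f 99 101 95
f 97 101 96
f 100 98 96
f 96 101 100
f 100 99 98
f 101 99 100



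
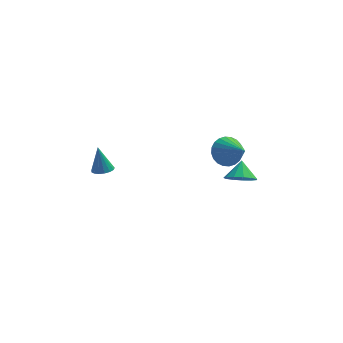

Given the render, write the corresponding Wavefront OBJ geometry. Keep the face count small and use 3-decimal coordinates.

v 3.921 3.292 -3.64
v 4.707 3.058 -3.511
v 4.019 4.048 -2.86
v 4.721 3.393 -3.837
v 4.482 3.696 -4.101
v 4.064 3.871 -4.218
v 3.601 3.862 -4.152
v 3.24 3.672 -3.923
v 3.095 3.362 -3.604
v 3.212 3.03 -3.297
v 3.555 2.781 -3.099
v 4.014 2.694 -3.072
v 4.443 2.797 -3.226
v -2.693 0.302 -0.468
v -2.222 0.587 -0.46
v -2.907 0.618 0.868
v -2.402 0.765 -0.531
v -2.649 0.837 -0.588
v -2.906 0.787 -0.617
v -3.114 0.625 -0.612
v -3.225 0.39 -0.574
v -3.215 0.134 -0.512
v -3.085 -0.083 -0.44
v -2.865 -0.212 -0.374
v -2.605 -0.223 -0.33
v -2.366 -0.114 -0.317
v -2.202 0.09 -0.339
v -2.15 0.343 -0.391
v 3.266 3.605 -1.832
v 3.877 3.506 -2.458
v 4.034 2.375 -0.888
v 4.021 3.747 -2.261
v 4.051 3.967 -1.999
v 3.961 4.131 -1.711
v 3.765 4.216 -1.442
v 3.493 4.207 -1.232
v 3.187 4.107 -1.114
v 2.893 3.93 -1.105
v 2.655 3.704 -1.206
v 2.511 3.463 -1.403
v 2.481 3.243 -1.665
v 2.572 3.078 -1.953
v 2.767 2.994 -2.222
v 3.039 3.002 -2.432
v 3.345 3.102 -2.55
v 3.639 3.279 -2.56
f 2 1 4
f 2 4 3
f 4 1 5
f 4 5 3
f 5 1 6
f 5 6 3
f 6 1 7
f 6 7 3
f 7 1 8
f 7 8 3
f 8 1 9
f 8 9 3
f 9 1 10
f 9 10 3
f 10 1 11
f 10 11 3
f 11 1 12
f 11 12 3
f 12 1 13
f 12 13 3
f 13 1 2
f 13 2 3
f 15 14 17
f 15 17 16
f 17 14 18
f 17 18 16
f 18 14 19
f 18 19 16
f 19 14 20
f 19 20 16
f 20 14 21
f 20 21 16
f 21 14 22
f 21 22 16
f 22 14 23
f 22 23 16
f 23 14 24
f 23 24 16
f 24 14 25
f 24 25 16
f 25 14 26
f 25 26 16
f 26 14 27
f 26 27 16
f 27 14 28
f 27 28 16
f 28 14 15
f 28 15 16
f 30 29 32
f 30 32 31
f 32 29 33
f 32 33 31
f 33 29 34
f 33 34 31
f 34 29 35
f 34 35 31
f 35 29 36
f 35 36 31
f 36 29 37
f 36 37 31
f 37 29 38
f 37 38 31
f 38 29 39
f 38 39 31
f 39 29 40
f 39 40 31
f 40 29 41
f 40 41 31
f 41 29 42
f 41 42 31
f 42 29 43
f 42 43 31
f 43 29 44
f 43 44 31
f 44 29 45
f 44 45 31
f 45 29 46
f 45 46 31
f 46 29 30
f 46 30 31



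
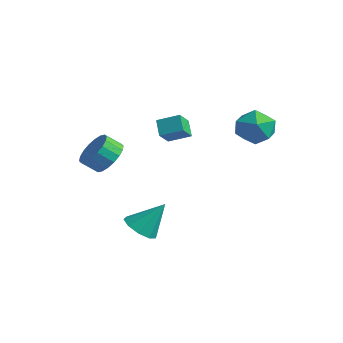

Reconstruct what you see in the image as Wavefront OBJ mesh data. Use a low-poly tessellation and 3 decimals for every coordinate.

v -3.258 -2.263 1.485
v -2.891 -1.678 2.315
v -3.314 -2.392 3.006
v -3.682 -2.977 2.175
v -3.328 -1.493 2.239
v -3.751 -2.207 2.929
v -3.751 -1.46 2.013
v -4.174 -2.175 2.704
v -4.077 -1.586 1.683
v -4.5 -2.301 2.373
v -4.24 -1.847 1.313
v -4.663 -2.561 2.004
v -4.209 -2.189 0.978
v -4.632 -2.904 1.668
v -3.99 -2.547 0.743
v -4.413 -3.261 1.433
v -3.626 -2.848 0.654
v -4.049 -3.562 1.345
v -3.189 -3.033 0.731
v -3.612 -3.747 1.421
v -2.766 -3.065 0.956
v -3.189 -3.78 1.647
v -2.44 -2.939 1.287
v -2.863 -3.654 1.977
v -2.277 -2.679 1.656
v -2.7 -3.393 2.347
v -2.308 -2.336 1.992
v -2.731 -3.051 2.682
v -2.527 -1.979 2.227
v -2.95 -2.693 2.917
v -0.752 -2.244 -2.454
v 0.023 -2.896 -2.33
v -0.108 -1.176 -0.866
v 0.213 -2.377 -2.756
v -0.048 -1.796 -3.041
v -0.639 -1.425 -3.051
v -1.282 -1.437 -2.782
v -1.678 -1.827 -2.36
v -1.64 -2.412 -1.982
v -1.187 -2.919 -1.825
v -0.53 -3.11 -1.962
v -1.646 0.164 2.569
v -1.253 -0.671 3.321
v -2.348 0.495 3.305
v -1.955 -0.339 4.056
v -0.785 0.979 3.024
v -0.392 0.145 3.775
v -1.487 1.311 3.759
v -1.094 0.476 4.511
v -0.094 3.605 4.007
v 0.603 4.594 4.018
v 1.337 2.606 3.122
v 2.034 3.595 3.133
v 1.769 3.03 4.169
v 0.885 3.648 4.716
v 1.055 3.552 2.424
v 0.171 4.17 2.971
v 1.313 4.561 3.04
v 1.754 4.238 4.118
v 0.186 2.962 3.022
v 0.627 2.639 4.1
f 2 1 5
f 2 5 3
f 3 5 6
f 3 6 4
f 5 1 7
f 5 7 6
f 6 7 8
f 6 8 4
f 7 1 9
f 7 9 8
f 8 9 10
f 8 10 4
f 9 1 11
f 9 11 10
f 10 11 12
f 10 12 4
f 11 1 13
f 11 13 12
f 12 13 14
f 12 14 4
f 13 1 15
f 13 15 14
f 14 15 16
f 14 16 4
f 15 1 17
f 15 17 16
f 16 17 18
f 16 18 4
f 17 1 19
f 17 19 18
f 18 19 20
f 18 20 4
f 19 1 21
f 19 21 20
f 20 21 22
f 20 22 4
f 21 1 23
f 21 23 22
f 22 23 24
f 22 24 4
f 23 1 25
f 23 25 24
f 24 25 26
f 24 26 4
f 25 1 27
f 25 27 26
f 26 27 28
f 26 28 4
f 27 1 29
f 27 29 28
f 28 29 30
f 28 30 4
f 29 1 2
f 29 2 30
f 30 2 3
f 30 3 4
f 32 31 34
f 32 34 33
f 34 31 35
f 34 35 33
f 35 31 36
f 35 36 33
f 36 31 37
f 36 37 33
f 37 31 38
f 37 38 33
f 38 31 39
f 38 39 33
f 39 31 40
f 39 40 33
f 40 31 41
f 40 41 33
f 41 31 32
f 41 32 33
f 43 45 42
f 46 43 42
f 42 45 44
f 44 46 42
f 43 49 45
f 47 43 46
f 47 49 43
f 45 49 44
f 48 46 44
f 44 49 48
f 48 47 46
f 49 47 48
f 50 61 55
f 50 55 51
f 50 51 57
f 50 57 60
f 50 60 61
f 51 55 59
f 55 61 54
f 61 60 52
f 60 57 56
f 57 51 58
f 53 59 54
f 53 54 52
f 53 52 56
f 53 56 58
f 53 58 59
f 54 59 55
f 52 54 61
f 56 52 60
f 58 56 57
f 59 58 51



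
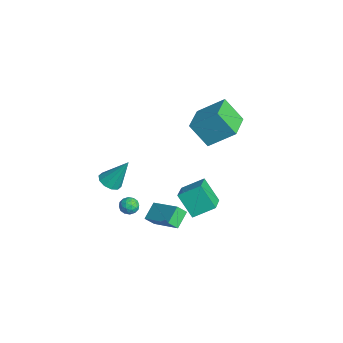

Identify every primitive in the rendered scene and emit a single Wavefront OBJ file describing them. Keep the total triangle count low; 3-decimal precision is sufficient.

v -4.373 3.857 2.165
v -5.103 2.898 3.685
v -3.678 5.402 3.472
v -4.407 4.443 4.993
v -2.473 2.797 2.407
v -3.202 1.838 3.928
v -1.777 4.342 3.715
v -2.507 3.383 5.235
v 0.627 0.008 0.882
v 0.875 1.353 1.653
v -0.932 0.705 0.17
v -0.684 2.05 0.94
v 1.564 0.65 -0.54
v 1.812 1.995 0.23
v 0.005 1.347 -1.253
v 0.253 2.692 -0.482
v 0.22 -2.381 0.186
v 0.705 -2.33 0.603
v 0.215 -3.41 0.317
v 0.7 -3.359 0.734
v 0.119 -3.137 0.89
v 0.122 -2.501 0.809
v 0.798 -3.239 0.111
v 0.801 -2.603 0.03
v 1.062 -2.86 0.557
v 0.642 -2.797 1.037
v 0.278 -2.943 -0.117
v -0.142 -2.88 0.363
v 0.462 -2.265 0.383
v 0.458 -3.475 0.537
v 0.116 -3.345 0.629
v 0.401 -3.315 0.873
v 0.12 -2.366 0.504
v 0.405 -2.335 0.749
v 0.061 -2.81 0.917
v 0.515 -3.405 0.171
v 0.8 -3.374 0.416
v 0.519 -2.425 0.047
v 0.804 -2.395 0.291
v 0.859 -2.93 0.003
v 0.958 -2.547 0.601
v 0.955 -3.152 0.678
v 1.013 -3.081 0.312
v 1.014 -2.707 0.264
v 0.711 -2.51 0.883
v 0.709 -3.115 0.96
v 0.367 -2.984 1.052
v 0.368 -2.61 1.004
v 0.921 -2.821 0.856
v 0.211 -2.625 -0.04
v 0.209 -3.23 0.037
v 0.552 -3.13 -0.084
v 0.553 -2.756 -0.132
v -0.035 -2.588 0.242
v -0.038 -3.193 0.319
v -0.094 -3.033 0.656
v -0.093 -2.659 0.608
v -0.001 -2.919 0.064
v -0.111 -3.841 2.471
v 0.477 -4.332 2.621
v 0.291 -2.819 4.249
v 0.653 -3.961 2.368
v 0.538 -3.545 2.154
v 0.174 -3.242 2.062
v -0.298 -3.167 2.126
v -0.698 -3.35 2.321
v -0.874 -3.721 2.574
v -0.759 -4.138 2.788
v -0.396 -4.441 2.88
v 0.076 -4.515 2.816
v 0.964 -2.075 -0.5
v 0.239 -1.326 0.207
v 0.962 -1.499 -1.112
v 0.237 -0.75 -0.405
v 2.763 -1.15 0.365
v 2.038 -0.401 1.072
v 2.761 -0.574 -0.247
v 2.036 0.175 0.46
f 2 4 1
f 5 2 1
f 1 4 3
f 3 5 1
f 2 8 4
f 6 2 5
f 6 8 2
f 4 8 3
f 7 5 3
f 3 8 7
f 7 6 5
f 8 6 7
f 10 12 9
f 13 10 9
f 9 12 11
f 11 13 9
f 10 16 12
f 14 10 13
f 14 16 10
f 12 16 11
f 15 13 11
f 11 16 15
f 15 14 13
f 16 14 15
f 17 54 33
f 54 28 57
f 33 57 22
f 54 57 33
f 17 33 29
f 33 22 34
f 29 34 18
f 33 34 29
f 17 29 38
f 29 18 39
f 38 39 24
f 29 39 38
f 17 38 50
f 38 24 53
f 50 53 27
f 38 53 50
f 17 50 54
f 50 27 58
f 54 58 28
f 50 58 54
f 18 34 45
f 34 22 48
f 45 48 26
f 34 48 45
f 22 57 35
f 57 28 56
f 35 56 21
f 57 56 35
f 28 58 55
f 58 27 51
f 55 51 19
f 58 51 55
f 27 53 52
f 53 24 40
f 52 40 23
f 53 40 52
f 24 39 44
f 39 18 41
f 44 41 25
f 39 41 44
f 20 46 32
f 46 26 47
f 32 47 21
f 46 47 32
f 20 32 30
f 32 21 31
f 30 31 19
f 32 31 30
f 20 30 37
f 30 19 36
f 37 36 23
f 30 36 37
f 20 37 42
f 37 23 43
f 42 43 25
f 37 43 42
f 20 42 46
f 42 25 49
f 46 49 26
f 42 49 46
f 21 47 35
f 47 26 48
f 35 48 22
f 47 48 35
f 19 31 55
f 31 21 56
f 55 56 28
f 31 56 55
f 23 36 52
f 36 19 51
f 52 51 27
f 36 51 52
f 25 43 44
f 43 23 40
f 44 40 24
f 43 40 44
f 26 49 45
f 49 25 41
f 45 41 18
f 49 41 45
f 60 59 62
f 60 62 61
f 62 59 63
f 62 63 61
f 63 59 64
f 63 64 61
f 64 59 65
f 64 65 61
f 65 59 66
f 65 66 61
f 66 59 67
f 66 67 61
f 67 59 68
f 67 68 61
f 68 59 69
f 68 69 61
f 69 59 70
f 69 70 61
f 70 59 60
f 70 60 61
f 72 74 71
f 75 72 71
f 71 74 73
f 73 75 71
f 72 78 74
f 76 72 75
f 76 78 72
f 74 78 73
f 77 75 73
f 73 78 77
f 77 76 75
f 78 76 77



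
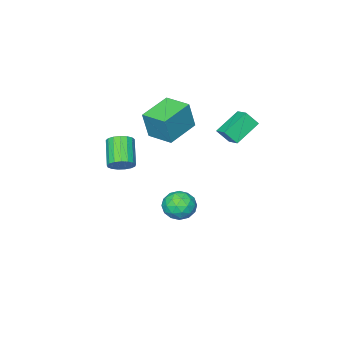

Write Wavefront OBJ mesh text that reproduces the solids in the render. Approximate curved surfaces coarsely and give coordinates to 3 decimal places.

v 2.033 -0.876 0.875
v 2.726 -1.078 1.22
v 1.82 -2.226 2.369
v 1.127 -2.024 2.025
v 2.606 -0.778 1.425
v 1.7 -1.926 2.574
v 2.355 -0.5 1.504
v 1.449 -1.649 2.653
v 2.03 -0.309 1.44
v 1.124 -1.457 2.589
v 1.705 -0.247 1.246
v 0.799 -1.395 2.395
v 1.456 -0.329 0.967
v 0.55 -1.477 2.116
v 1.339 -0.537 0.667
v 0.433 -1.685 1.816
v 1.381 -0.822 0.415
v 0.475 -1.97 1.564
v 1.572 -1.12 0.269
v 0.666 -2.268 1.418
v 1.869 -1.361 0.261
v 0.963 -2.51 1.41
v 2.204 -1.492 0.394
v 1.298 -2.64 1.543
v 2.499 -1.481 0.638
v 1.593 -2.63 1.787
v 2.687 -1.332 0.936
v 1.781 -2.48 2.085
v -2.894 -2.154 2.18
v -2.445 -2.178 4.026
v -3.098 -0.498 2.252
v -2.649 -0.522 4.098
v -0.831 -1.878 1.682
v -0.382 -1.902 3.528
v -1.035 -0.222 1.754
v -0.586 -0.246 3.6
v -2.213 3.178 2.897
v -3.751 3.236 3.868
v -1.928 4.119 3.292
v -3.466 4.177 4.263
v -1.714 2.683 3.717
v -3.252 2.741 4.688
v -1.429 3.624 4.112
v -2.967 3.682 5.083
v -0.809 0.714 -4.05
v -0.163 0.224 -3.365
v -2.137 0.436 -2.995
v -1.491 -0.054 -2.31
v -1.407 0.993 -2.463
v -0.586 1.165 -3.114
v -1.714 -0.505 -3.246
v -0.893 -0.333 -3.897
v -0.722 -0.53 -2.868
v -0.532 0.396 -2.384
v -1.768 0.264 -3.976
v -1.578 1.19 -3.492
v -0.369 0.494 -3.8
v -1.931 0.166 -2.56
v -1.881 0.782 -2.65
v -1.501 0.494 -2.247
v -0.618 1.047 -3.653
v -0.238 0.759 -3.25
v -0.969 1.211 -2.72
v -2.062 -0.099 -3.11
v -1.682 -0.387 -2.707
v -0.799 0.166 -4.113
v -0.419 -0.122 -3.71
v -1.331 -0.551 -3.64
v -0.318 -0.238 -3.105
v -1.099 -0.401 -2.485
v -1.23 -0.666 -3.035
v -0.747 -0.565 -3.418
v -0.206 0.307 -2.821
v -0.987 0.143 -2.201
v -0.938 0.759 -2.29
v -0.455 0.86 -2.673
v -0.535 -0.136 -2.529
v -1.313 0.517 -4.159
v -2.094 0.353 -3.539
v -1.845 -0.2 -3.687
v -1.362 -0.099 -4.07
v -1.201 1.061 -3.875
v -1.982 0.898 -3.255
v -1.553 1.225 -2.942
v -1.07 1.326 -3.325
v -1.765 0.796 -3.831
f 2 1 5
f 2 5 3
f 3 5 6
f 3 6 4
f 5 1 7
f 5 7 6
f 6 7 8
f 6 8 4
f 7 1 9
f 7 9 8
f 8 9 10
f 8 10 4
f 9 1 11
f 9 11 10
f 10 11 12
f 10 12 4
f 11 1 13
f 11 13 12
f 12 13 14
f 12 14 4
f 13 1 15
f 13 15 14
f 14 15 16
f 14 16 4
f 15 1 17
f 15 17 16
f 16 17 18
f 16 18 4
f 17 1 19
f 17 19 18
f 18 19 20
f 18 20 4
f 19 1 21
f 19 21 20
f 20 21 22
f 20 22 4
f 21 1 23
f 21 23 22
f 22 23 24
f 22 24 4
f 23 1 25
f 23 25 24
f 24 25 26
f 24 26 4
f 25 1 27
f 25 27 26
f 26 27 28
f 26 28 4
f 27 1 2
f 27 2 28
f 28 2 3
f 28 3 4
f 30 32 29
f 33 30 29
f 29 32 31
f 31 33 29
f 30 36 32
f 34 30 33
f 34 36 30
f 32 36 31
f 35 33 31
f 31 36 35
f 35 34 33
f 36 34 35
f 38 40 37
f 41 38 37
f 37 40 39
f 39 41 37
f 38 44 40
f 42 38 41
f 42 44 38
f 40 44 39
f 43 41 39
f 39 44 43
f 43 42 41
f 44 42 43
f 45 82 61
f 82 56 85
f 61 85 50
f 82 85 61
f 45 61 57
f 61 50 62
f 57 62 46
f 61 62 57
f 45 57 66
f 57 46 67
f 66 67 52
f 57 67 66
f 45 66 78
f 66 52 81
f 78 81 55
f 66 81 78
f 45 78 82
f 78 55 86
f 82 86 56
f 78 86 82
f 46 62 73
f 62 50 76
f 73 76 54
f 62 76 73
f 50 85 63
f 85 56 84
f 63 84 49
f 85 84 63
f 56 86 83
f 86 55 79
f 83 79 47
f 86 79 83
f 55 81 80
f 81 52 68
f 80 68 51
f 81 68 80
f 52 67 72
f 67 46 69
f 72 69 53
f 67 69 72
f 48 74 60
f 74 54 75
f 60 75 49
f 74 75 60
f 48 60 58
f 60 49 59
f 58 59 47
f 60 59 58
f 48 58 65
f 58 47 64
f 65 64 51
f 58 64 65
f 48 65 70
f 65 51 71
f 70 71 53
f 65 71 70
f 48 70 74
f 70 53 77
f 74 77 54
f 70 77 74
f 49 75 63
f 75 54 76
f 63 76 50
f 75 76 63
f 47 59 83
f 59 49 84
f 83 84 56
f 59 84 83
f 51 64 80
f 64 47 79
f 80 79 55
f 64 79 80
f 53 71 72
f 71 51 68
f 72 68 52
f 71 68 72
f 54 77 73
f 77 53 69
f 73 69 46
f 77 69 73



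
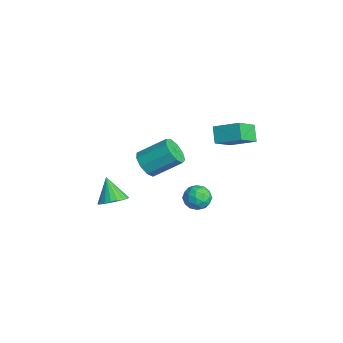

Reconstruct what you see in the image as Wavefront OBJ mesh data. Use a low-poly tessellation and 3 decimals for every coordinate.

v -2.157 1.434 -3.089
v -1.638 1.65 -2.449
v -1.162 0.65 -3.631
v -0.643 0.866 -2.991
v -1.319 0.369 -2.843
v -1.934 0.853 -2.508
v -0.866 1.447 -3.572
v -1.481 1.931 -3.237
v -0.841 1.658 -2.747
v -1.12 0.991 -2.297
v -1.68 1.309 -3.783
v -1.959 0.642 -3.333
v -1.985 1.611 -2.722
v -0.815 0.689 -3.358
v -1.212 0.397 -3.272
v -0.907 0.524 -2.895
v -2.159 1.143 -2.756
v -1.854 1.269 -2.38
v -1.666 0.516 -2.611
v -0.946 1.031 -3.7
v -0.641 1.157 -3.324
v -1.893 1.776 -3.185
v -1.588 1.903 -2.808
v -1.134 1.784 -3.469
v -1.211 1.742 -2.52
v -0.626 1.281 -2.839
v -0.757 1.623 -3.181
v -1.119 1.908 -2.984
v -1.376 1.35 -2.256
v -0.791 0.89 -2.574
v -1.188 0.597 -2.487
v -1.549 0.882 -2.29
v -0.907 1.355 -2.431
v -2.009 1.41 -3.506
v -1.424 0.95 -3.824
v -1.251 1.418 -3.79
v -1.612 1.703 -3.593
v -2.174 1.019 -3.241
v -1.589 0.558 -3.56
v -1.681 0.392 -3.096
v -2.043 0.677 -2.899
v -1.893 0.945 -3.649
v -3.05 3.423 0.977
v -2.286 2.283 1.911
v -2.141 4.591 1.66
v -1.378 3.451 2.594
v -2.282 3.289 0.186
v -1.519 2.149 1.12
v -1.374 4.457 0.869
v -0.61 3.317 1.803
v -2.309 -1.459 -0.364
v -1.617 -1.263 -0.906
v -1.18 0.256 0.202
v -1.871 0.059 0.744
v -2.126 -0.974 -1.1
v -1.688 0.544 0.008
v -2.719 -0.913 -0.95
v -2.282 0.605 0.159
v -3.121 -1.107 -0.526
v -2.684 0.411 0.583
v -3.143 -1.466 -0.026
v -2.705 0.052 1.083
v -2.774 -1.822 0.316
v -2.337 -0.303 1.424
v -2.187 -2.007 0.339
v -1.75 -0.489 1.448
v -1.658 -1.937 0.033
v -1.22 -0.419 1.142
v -1.433 -1.643 -0.458
v -0.995 -0.124 0.65
v -1.444 -3.52 -2.258
v -0.833 -3.113 -1.791
v -2.356 -3.64 -0.962
v -1.035 -2.837 -1.908
v -1.308 -2.679 -2.085
v -1.604 -2.666 -2.293
v -1.872 -2.801 -2.494
v -2.067 -3.061 -2.655
v -2.153 -3.399 -2.747
v -2.117 -3.759 -2.754
v -1.965 -4.078 -2.676
v -1.722 -4.3 -2.526
v -1.431 -4.387 -2.329
v -1.143 -4.325 -2.12
v -0.906 -4.123 -1.935
v -0.762 -3.817 -1.806
v -0.737 -3.46 -1.755
f 1 38 17
f 38 12 41
f 17 41 6
f 38 41 17
f 1 17 13
f 17 6 18
f 13 18 2
f 17 18 13
f 1 13 22
f 13 2 23
f 22 23 8
f 13 23 22
f 1 22 34
f 22 8 37
f 34 37 11
f 22 37 34
f 1 34 38
f 34 11 42
f 38 42 12
f 34 42 38
f 2 18 29
f 18 6 32
f 29 32 10
f 18 32 29
f 6 41 19
f 41 12 40
f 19 40 5
f 41 40 19
f 12 42 39
f 42 11 35
f 39 35 3
f 42 35 39
f 11 37 36
f 37 8 24
f 36 24 7
f 37 24 36
f 8 23 28
f 23 2 25
f 28 25 9
f 23 25 28
f 4 30 16
f 30 10 31
f 16 31 5
f 30 31 16
f 4 16 14
f 16 5 15
f 14 15 3
f 16 15 14
f 4 14 21
f 14 3 20
f 21 20 7
f 14 20 21
f 4 21 26
f 21 7 27
f 26 27 9
f 21 27 26
f 4 26 30
f 26 9 33
f 30 33 10
f 26 33 30
f 5 31 19
f 31 10 32
f 19 32 6
f 31 32 19
f 3 15 39
f 15 5 40
f 39 40 12
f 15 40 39
f 7 20 36
f 20 3 35
f 36 35 11
f 20 35 36
f 9 27 28
f 27 7 24
f 28 24 8
f 27 24 28
f 10 33 29
f 33 9 25
f 29 25 2
f 33 25 29
f 44 46 43
f 47 44 43
f 43 46 45
f 45 47 43
f 44 50 46
f 48 44 47
f 48 50 44
f 46 50 45
f 49 47 45
f 45 50 49
f 49 48 47
f 50 48 49
f 52 51 55
f 52 55 53
f 53 55 56
f 53 56 54
f 55 51 57
f 55 57 56
f 56 57 58
f 56 58 54
f 57 51 59
f 57 59 58
f 58 59 60
f 58 60 54
f 59 51 61
f 59 61 60
f 60 61 62
f 60 62 54
f 61 51 63
f 61 63 62
f 62 63 64
f 62 64 54
f 63 51 65
f 63 65 64
f 64 65 66
f 64 66 54
f 65 51 67
f 65 67 66
f 66 67 68
f 66 68 54
f 67 51 69
f 67 69 68
f 68 69 70
f 68 70 54
f 69 51 52
f 69 52 70
f 70 52 53
f 70 53 54
f 72 71 74
f 72 74 73
f 74 71 75
f 74 75 73
f 75 71 76
f 75 76 73
f 76 71 77
f 76 77 73
f 77 71 78
f 77 78 73
f 78 71 79
f 78 79 73
f 79 71 80
f 79 80 73
f 80 71 81
f 80 81 73
f 81 71 82
f 81 82 73
f 82 71 83
f 82 83 73
f 83 71 84
f 83 84 73
f 84 71 85
f 84 85 73
f 85 71 86
f 85 86 73
f 86 71 87
f 86 87 73
f 87 71 72
f 87 72 73



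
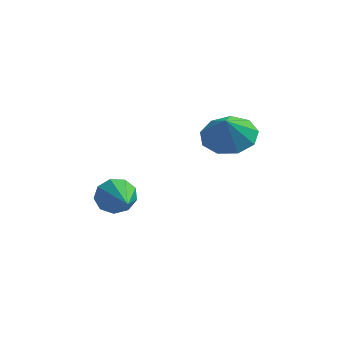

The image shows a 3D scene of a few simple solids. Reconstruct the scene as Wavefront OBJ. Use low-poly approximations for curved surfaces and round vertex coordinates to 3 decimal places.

v 0.458 2.92 0.815
v 1.044 3.654 1.213
v 0.402 2.46 1.745
v 0.371 3.833 1.261
v -0.261 3.585 1.1
v -0.556 3.026 0.806
v -0.377 2.417 0.515
v 0.192 2.044 0.365
v 0.887 2.08 0.425
v 1.38 2.51 0.667
v 1.442 3.131 0.978
v -2.848 -0.138 -0.758
v -2.424 -0.175 -1.363
v -2.112 -1.742 -0.142
v -2.182 0.077 -0.997
v -2.251 0.228 -0.519
v -2.6 0.208 -0.152
v -3.065 0.027 -0.069
v -3.429 -0.232 -0.308
v -3.521 -0.446 -0.757
v -3.298 -0.516 -1.207
v -2.865 -0.409 -1.446
f 2 1 4
f 2 4 3
f 4 1 5
f 4 5 3
f 5 1 6
f 5 6 3
f 6 1 7
f 6 7 3
f 7 1 8
f 7 8 3
f 8 1 9
f 8 9 3
f 9 1 10
f 9 10 3
f 10 1 11
f 10 11 3
f 11 1 2
f 11 2 3
f 13 12 15
f 13 15 14
f 15 12 16
f 15 16 14
f 16 12 17
f 16 17 14
f 17 12 18
f 17 18 14
f 18 12 19
f 18 19 14
f 19 12 20
f 19 20 14
f 20 12 21
f 20 21 14
f 21 12 22
f 21 22 14
f 22 12 13
f 22 13 14



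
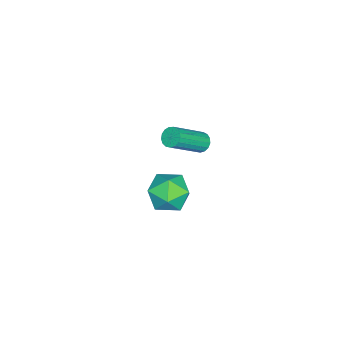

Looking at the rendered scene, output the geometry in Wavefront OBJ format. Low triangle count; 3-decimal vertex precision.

v 2.154 0.338 1.769
v 2.547 0.656 1.609
v 3.859 -0.28 2.971
v 3.466 -0.598 3.131
v 2.439 0.783 1.8
v 3.751 -0.152 3.163
v 2.266 0.809 1.984
v 3.578 -0.127 3.347
v 2.068 0.726 2.119
v 3.38 -0.209 3.481
v 1.889 0.555 2.173
v 3.201 -0.381 3.536
v 1.771 0.334 2.135
v 3.083 -0.602 3.497
v 1.741 0.113 2.013
v 3.053 -0.822 3.375
v 1.805 -0.056 1.835
v 3.117 -0.991 3.197
v 1.949 -0.134 1.642
v 3.261 -1.07 3.004
v 2.141 -0.105 1.478
v 3.453 -1.04 2.84
v 2.335 0.026 1.38
v 3.647 -0.91 2.743
v 2.488 0.228 1.372
v 3.8 -0.707 2.734
v 2.564 0.456 1.455
v 3.876 -0.48 2.817
v 2.015 -0.237 -2.375
v 2.929 -0.942 -2.443
v 0.951 -1.538 -3.197
v 1.865 -2.243 -3.265
v 1.399 -1.998 -2.236
v 2.057 -1.195 -1.727
v 1.823 -1.285 -3.913
v 2.481 -0.482 -3.404
v 2.811 -1.59 -3.393
v 2.548 -2.031 -2.357
v 1.332 -0.449 -3.283
v 1.069 -0.89 -2.247
f 2 1 5
f 2 5 3
f 3 5 6
f 3 6 4
f 5 1 7
f 5 7 6
f 6 7 8
f 6 8 4
f 7 1 9
f 7 9 8
f 8 9 10
f 8 10 4
f 9 1 11
f 9 11 10
f 10 11 12
f 10 12 4
f 11 1 13
f 11 13 12
f 12 13 14
f 12 14 4
f 13 1 15
f 13 15 14
f 14 15 16
f 14 16 4
f 15 1 17
f 15 17 16
f 16 17 18
f 16 18 4
f 17 1 19
f 17 19 18
f 18 19 20
f 18 20 4
f 19 1 21
f 19 21 20
f 20 21 22
f 20 22 4
f 21 1 23
f 21 23 22
f 22 23 24
f 22 24 4
f 23 1 25
f 23 25 24
f 24 25 26
f 24 26 4
f 25 1 27
f 25 27 26
f 26 27 28
f 26 28 4
f 27 1 2
f 27 2 28
f 28 2 3
f 28 3 4
f 29 40 34
f 29 34 30
f 29 30 36
f 29 36 39
f 29 39 40
f 30 34 38
f 34 40 33
f 40 39 31
f 39 36 35
f 36 30 37
f 32 38 33
f 32 33 31
f 32 31 35
f 32 35 37
f 32 37 38
f 33 38 34
f 31 33 40
f 35 31 39
f 37 35 36
f 38 37 30



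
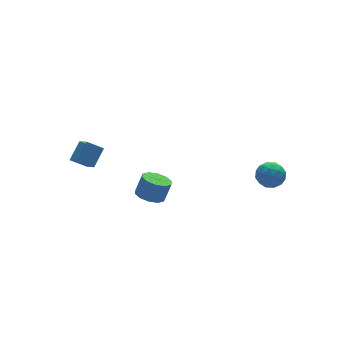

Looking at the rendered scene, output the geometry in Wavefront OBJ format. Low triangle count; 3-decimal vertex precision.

v -2.059 -0.253 2.327
v -1.574 -0.893 2.161
v -1.115 -0.826 3.246
v -1.601 -0.187 3.413
v -1.326 -0.47 2.031
v -0.867 -0.403 3.116
v -1.359 0.035 2.014
v -0.9 0.102 3.099
v -1.659 0.431 2.116
v -1.2 0.497 3.201
v -2.112 0.564 2.3
v -1.654 0.631 3.385
v -2.545 0.386 2.494
v -2.086 0.453 3.579
v -2.793 -0.037 2.624
v -2.334 0.03 3.709
v -2.76 -0.542 2.641
v -2.301 -0.475 3.726
v -2.46 -0.937 2.539
v -2.001 -0.871 3.624
v -2.006 -1.071 2.355
v -1.548 -1.004 3.44
v -3.674 3.806 2.309
v -3.701 2.852 2.969
v -4.461 4.208 2.857
v -4.488 3.254 3.517
v -2.832 4.346 3.123
v -2.859 3.392 3.783
v -3.619 4.748 3.671
v -3.646 3.794 4.331
v 3.638 -2.333 3.874
v 4.166 -2.982 3.787
v 2.614 -3.198 4.113
v 3.142 -3.847 4.026
v 3.21 -3.336 4.69
v 3.843 -2.801 4.543
v 2.937 -3.379 3.357
v 3.57 -2.844 3.21
v 3.732 -3.628 3.468
v 3.902 -3.602 4.291
v 2.878 -2.578 3.609
v 3.048 -2.552 4.432
v 3.992 -2.582 3.81
v 2.788 -3.598 4.09
v 2.828 -3.298 4.481
v 3.139 -3.679 4.429
v 3.802 -2.475 4.254
v 4.112 -2.857 4.203
v 3.551 -3.065 4.733
v 2.668 -3.323 3.697
v 2.978 -3.705 3.646
v 3.641 -2.501 3.471
v 3.952 -2.882 3.419
v 3.229 -3.115 3.167
v 4.047 -3.343 3.571
v 3.446 -3.851 3.711
v 3.325 -3.576 3.318
v 3.697 -3.262 3.232
v 4.147 -3.327 4.055
v 3.545 -3.836 4.195
v 3.585 -3.535 4.585
v 3.957 -3.221 4.499
v 3.892 -3.707 3.867
v 3.235 -2.344 3.705
v 2.633 -2.853 3.845
v 2.823 -2.959 3.401
v 3.195 -2.645 3.315
v 3.334 -2.329 4.189
v 2.733 -2.837 4.329
v 3.083 -2.918 4.668
v 3.455 -2.604 4.582
v 2.888 -2.473 4.033
f 2 1 5
f 2 5 3
f 3 5 6
f 3 6 4
f 5 1 7
f 5 7 6
f 6 7 8
f 6 8 4
f 7 1 9
f 7 9 8
f 8 9 10
f 8 10 4
f 9 1 11
f 9 11 10
f 10 11 12
f 10 12 4
f 11 1 13
f 11 13 12
f 12 13 14
f 12 14 4
f 13 1 15
f 13 15 14
f 14 15 16
f 14 16 4
f 15 1 17
f 15 17 16
f 16 17 18
f 16 18 4
f 17 1 19
f 17 19 18
f 18 19 20
f 18 20 4
f 19 1 21
f 19 21 20
f 20 21 22
f 20 22 4
f 21 1 2
f 21 2 22
f 22 2 3
f 22 3 4
f 24 26 23
f 27 24 23
f 23 26 25
f 25 27 23
f 24 30 26
f 28 24 27
f 28 30 24
f 26 30 25
f 29 27 25
f 25 30 29
f 29 28 27
f 30 28 29
f 31 68 47
f 68 42 71
f 47 71 36
f 68 71 47
f 31 47 43
f 47 36 48
f 43 48 32
f 47 48 43
f 31 43 52
f 43 32 53
f 52 53 38
f 43 53 52
f 31 52 64
f 52 38 67
f 64 67 41
f 52 67 64
f 31 64 68
f 64 41 72
f 68 72 42
f 64 72 68
f 32 48 59
f 48 36 62
f 59 62 40
f 48 62 59
f 36 71 49
f 71 42 70
f 49 70 35
f 71 70 49
f 42 72 69
f 72 41 65
f 69 65 33
f 72 65 69
f 41 67 66
f 67 38 54
f 66 54 37
f 67 54 66
f 38 53 58
f 53 32 55
f 58 55 39
f 53 55 58
f 34 60 46
f 60 40 61
f 46 61 35
f 60 61 46
f 34 46 44
f 46 35 45
f 44 45 33
f 46 45 44
f 34 44 51
f 44 33 50
f 51 50 37
f 44 50 51
f 34 51 56
f 51 37 57
f 56 57 39
f 51 57 56
f 34 56 60
f 56 39 63
f 60 63 40
f 56 63 60
f 35 61 49
f 61 40 62
f 49 62 36
f 61 62 49
f 33 45 69
f 45 35 70
f 69 70 42
f 45 70 69
f 37 50 66
f 50 33 65
f 66 65 41
f 50 65 66
f 39 57 58
f 57 37 54
f 58 54 38
f 57 54 58
f 40 63 59
f 63 39 55
f 59 55 32
f 63 55 59



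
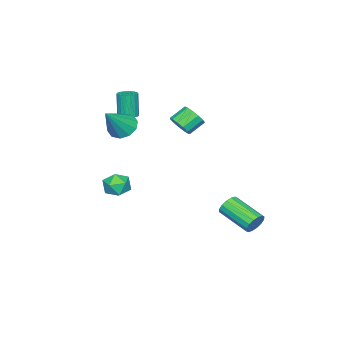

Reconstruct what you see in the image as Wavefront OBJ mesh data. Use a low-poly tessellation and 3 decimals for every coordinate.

v 0.153 -2.788 1.941
v 0.717 -3.042 1.402
v 1.387 -2.932 3.299
v 0.744 -2.536 1.431
v 0.545 -2.127 1.655
v 0.197 -1.971 1.988
v -0.168 -2.127 2.303
v -0.411 -2.535 2.48
v -0.437 -3.041 2.451
v -0.238 -3.449 2.227
v 0.11 -3.606 1.894
v 0.475 -3.45 1.579
v -2.733 -1.356 1.039
v -2.267 -1.197 1.537
v -3.021 -0.805 2.118
v -3.487 -0.964 1.621
v -2.287 -0.883 1.298
v -3.041 -0.491 1.88
v -2.449 -0.72 0.978
v -3.203 -0.327 1.56
v -2.701 -0.758 0.677
v -3.455 -0.365 1.259
v -2.963 -0.986 0.491
v -3.717 -0.594 1.073
v -3.152 -1.332 0.479
v -3.906 -0.94 1.061
v -3.208 -1.686 0.645
v -3.963 -1.293 1.227
v -3.114 -1.935 0.936
v -3.868 -1.542 1.517
v -2.898 -2 1.26
v -3.652 -1.607 1.841
v -2.63 -1.861 1.513
v -3.384 -1.468 2.095
v -2.395 -1.561 1.617
v -3.149 -1.169 2.198
v -2.2 3.263 -4.186
v -1.952 3.022 -4.713
v -2.293 1.295 -4.081
v -2.54 1.537 -3.554
v -1.702 3.048 -4.506
v -2.042 1.321 -3.874
v -1.584 3.132 -4.214
v -1.925 1.405 -3.581
v -1.632 3.251 -3.914
v -1.972 1.524 -3.282
v -1.831 3.373 -3.687
v -2.172 1.647 -3.055
v -2.13 3.466 -3.594
v -2.47 1.74 -2.962
v -2.447 3.505 -3.659
v -2.788 1.778 -3.027
v -2.698 3.479 -3.866
v -3.038 1.752 -3.234
v -2.815 3.395 -4.159
v -3.156 1.668 -3.526
v -2.768 3.276 -4.458
v -3.108 1.549 -3.826
v -2.568 3.153 -4.685
v -2.909 1.427 -4.053
v -2.27 3.06 -4.778
v -2.61 1.334 -4.146
v 1.494 -1.76 -1.054
v 2.003 -2.343 -1.134
v 0.657 -2.397 -1.746
v 1.166 -2.98 -1.826
v 0.845 -2.836 -1.132
v 1.363 -2.443 -0.704
v 1.297 -2.297 -2.176
v 1.815 -1.904 -1.748
v 1.882 -2.675 -1.827
v 1.603 -3.008 -1.182
v 1.057 -1.732 -1.698
v 0.778 -2.065 -1.053
v -1.798 -3.761 1.529
v -1.497 -4.197 1.522
v -1.721 -4.375 2.923
v -2.022 -3.939 2.931
v -1.341 -4.027 1.569
v -1.565 -4.205 2.97
v -1.276 -3.803 1.608
v -1.499 -3.982 3.009
v -1.313 -3.572 1.631
v -1.537 -3.75 3.032
v -1.447 -3.378 1.634
v -1.671 -3.556 3.035
v -1.651 -3.259 1.617
v -1.875 -3.438 3.018
v -1.883 -3.24 1.582
v -2.107 -3.419 2.983
v -2.099 -3.325 1.537
v -2.323 -3.503 2.938
v -2.255 -3.495 1.49
v -2.479 -3.673 2.891
v -2.321 -3.718 1.451
v -2.544 -3.897 2.852
v -2.283 -3.95 1.428
v -2.507 -4.128 2.829
v -2.149 -4.144 1.425
v -2.373 -4.322 2.826
v -1.945 -4.262 1.442
v -2.169 -4.441 2.843
v -1.713 -4.281 1.477
v -1.937 -4.46 2.878
f 2 1 4
f 2 4 3
f 4 1 5
f 4 5 3
f 5 1 6
f 5 6 3
f 6 1 7
f 6 7 3
f 7 1 8
f 7 8 3
f 8 1 9
f 8 9 3
f 9 1 10
f 9 10 3
f 10 1 11
f 10 11 3
f 11 1 12
f 11 12 3
f 12 1 2
f 12 2 3
f 14 13 17
f 14 17 15
f 15 17 18
f 15 18 16
f 17 13 19
f 17 19 18
f 18 19 20
f 18 20 16
f 19 13 21
f 19 21 20
f 20 21 22
f 20 22 16
f 21 13 23
f 21 23 22
f 22 23 24
f 22 24 16
f 23 13 25
f 23 25 24
f 24 25 26
f 24 26 16
f 25 13 27
f 25 27 26
f 26 27 28
f 26 28 16
f 27 13 29
f 27 29 28
f 28 29 30
f 28 30 16
f 29 13 31
f 29 31 30
f 30 31 32
f 30 32 16
f 31 13 33
f 31 33 32
f 32 33 34
f 32 34 16
f 33 13 35
f 33 35 34
f 34 35 36
f 34 36 16
f 35 13 14
f 35 14 36
f 36 14 15
f 36 15 16
f 38 37 41
f 38 41 39
f 39 41 42
f 39 42 40
f 41 37 43
f 41 43 42
f 42 43 44
f 42 44 40
f 43 37 45
f 43 45 44
f 44 45 46
f 44 46 40
f 45 37 47
f 45 47 46
f 46 47 48
f 46 48 40
f 47 37 49
f 47 49 48
f 48 49 50
f 48 50 40
f 49 37 51
f 49 51 50
f 50 51 52
f 50 52 40
f 51 37 53
f 51 53 52
f 52 53 54
f 52 54 40
f 53 37 55
f 53 55 54
f 54 55 56
f 54 56 40
f 55 37 57
f 55 57 56
f 56 57 58
f 56 58 40
f 57 37 59
f 57 59 58
f 58 59 60
f 58 60 40
f 59 37 61
f 59 61 60
f 60 61 62
f 60 62 40
f 61 37 38
f 61 38 62
f 62 38 39
f 62 39 40
f 63 74 68
f 63 68 64
f 63 64 70
f 63 70 73
f 63 73 74
f 64 68 72
f 68 74 67
f 74 73 65
f 73 70 69
f 70 64 71
f 66 72 67
f 66 67 65
f 66 65 69
f 66 69 71
f 66 71 72
f 67 72 68
f 65 67 74
f 69 65 73
f 71 69 70
f 72 71 64
f 76 75 79
f 76 79 77
f 77 79 80
f 77 80 78
f 79 75 81
f 79 81 80
f 80 81 82
f 80 82 78
f 81 75 83
f 81 83 82
f 82 83 84
f 82 84 78
f 83 75 85
f 83 85 84
f 84 85 86
f 84 86 78
f 85 75 87
f 85 87 86
f 86 87 88
f 86 88 78
f 87 75 89
f 87 89 88
f 88 89 90
f 88 90 78
f 89 75 91
f 89 91 90
f 90 91 92
f 90 92 78
f 91 75 93
f 91 93 92
f 92 93 94
f 92 94 78
f 93 75 95
f 93 95 94
f 94 95 96
f 94 96 78
f 95 75 97
f 95 97 96
f 96 97 98
f 96 98 78
f 97 75 99
f 97 99 98
f 98 99 100
f 98 100 78
f 99 75 101
f 99 101 100
f 100 101 102
f 100 102 78
f 101 75 103
f 101 103 102
f 102 103 104
f 102 104 78
f 103 75 76
f 103 76 104
f 104 76 77
f 104 77 78

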